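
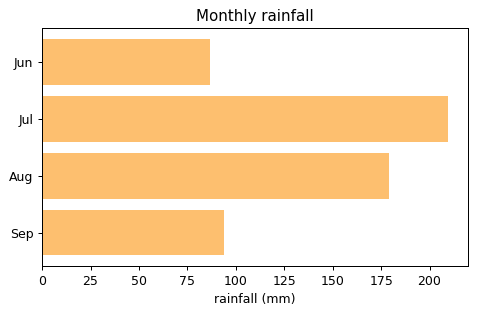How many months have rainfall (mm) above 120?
Above 120: Jul, Aug.

2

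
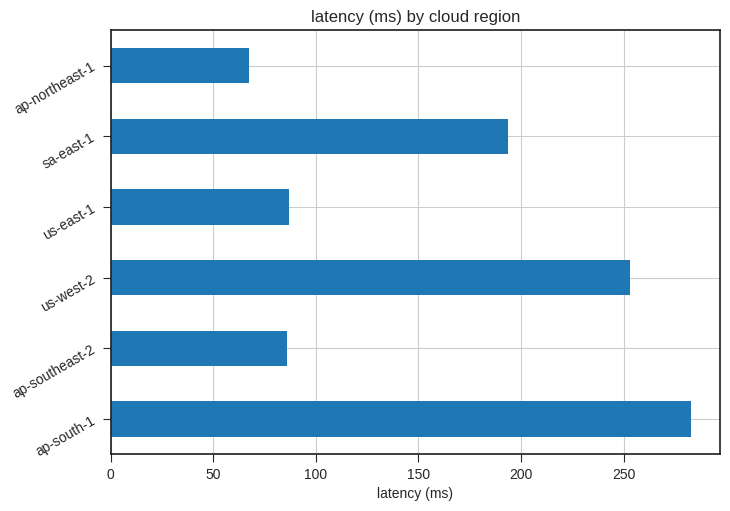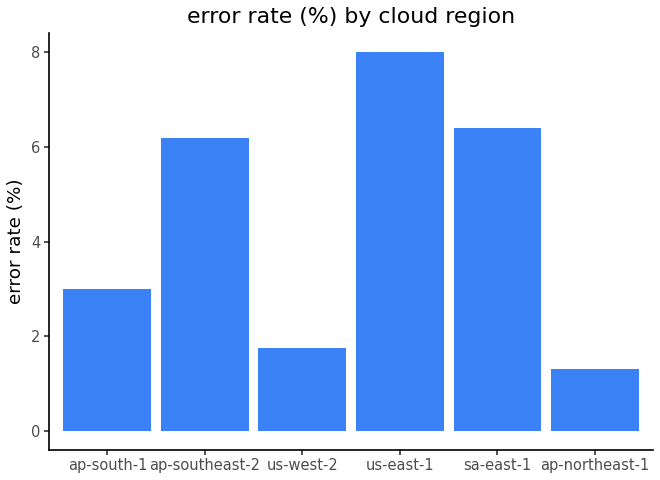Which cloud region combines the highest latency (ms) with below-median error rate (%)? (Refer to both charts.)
Chart 2 median error rate (%) ≈ 5; below-median cloud regions: ap-south-1, us-west-2, ap-northeast-1. Among those, ap-south-1 has the highest latency (ms) (≈ 300).

ap-south-1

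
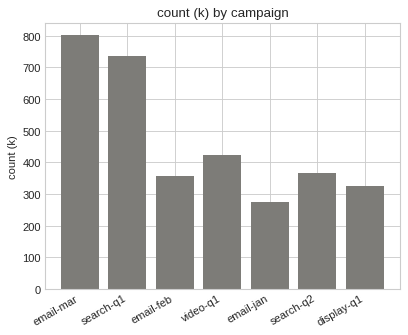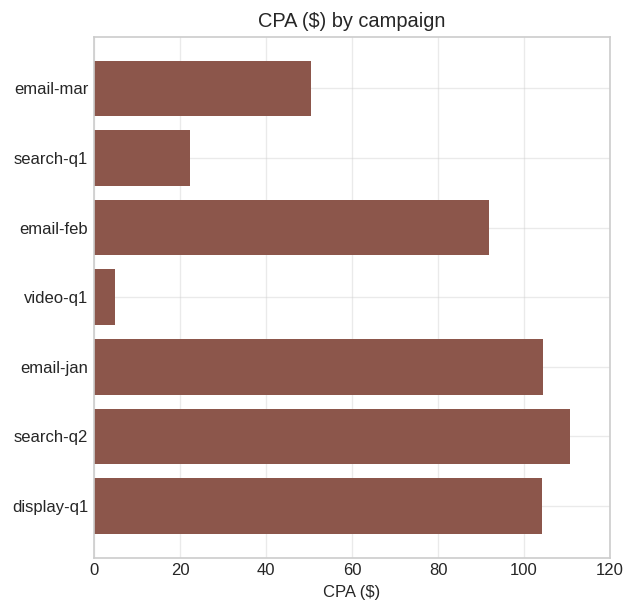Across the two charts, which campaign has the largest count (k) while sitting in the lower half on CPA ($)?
Chart 2 median CPA ($) ≈ 100; below-median campaigns: email-mar, search-q1, video-q1. Among those, email-mar has the highest count (k) (≈ 800).

email-mar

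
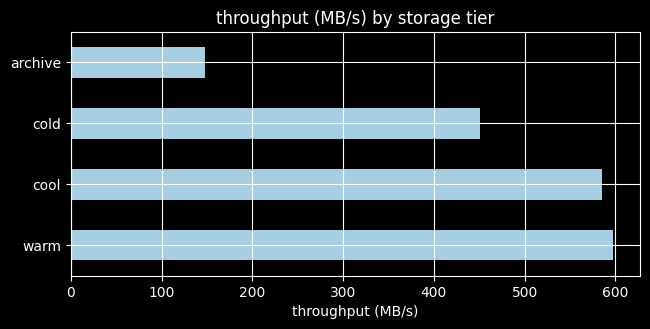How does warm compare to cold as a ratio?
warm ≈ 600, cold ≈ 450; 600/450 ≈ 1.33.

≈ 1.33×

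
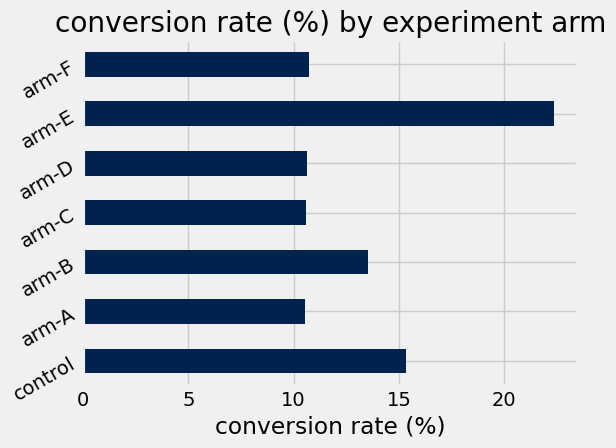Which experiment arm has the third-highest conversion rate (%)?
Top 4: arm-E ≈ 22, control ≈ 16, arm-B ≈ 14, arm-F ≈ 10.

arm-B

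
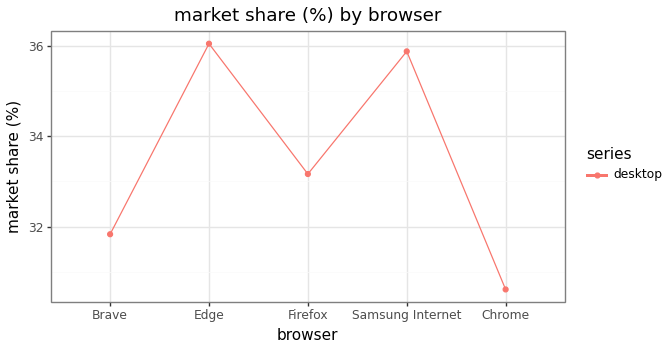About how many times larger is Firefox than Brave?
≈ 1.03×

Firefox ≈ 33.0, Brave ≈ 32.0; 33.0/32.0 ≈ 1.03.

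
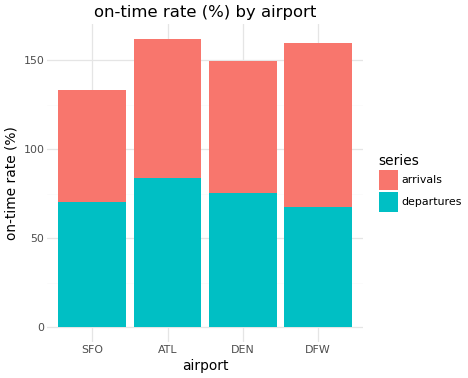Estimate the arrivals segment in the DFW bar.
≈ 100

arrivals top ≈ 160, bottom ≈ 60; segment ≈ 100.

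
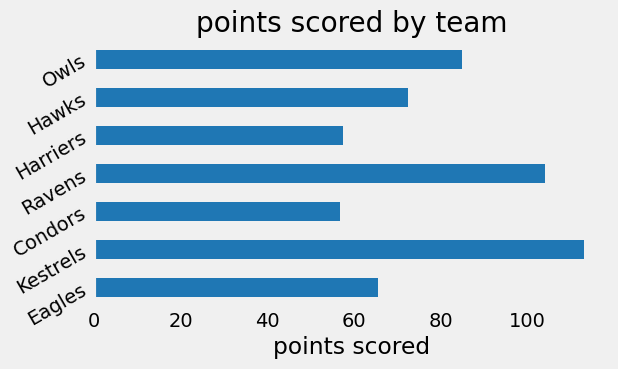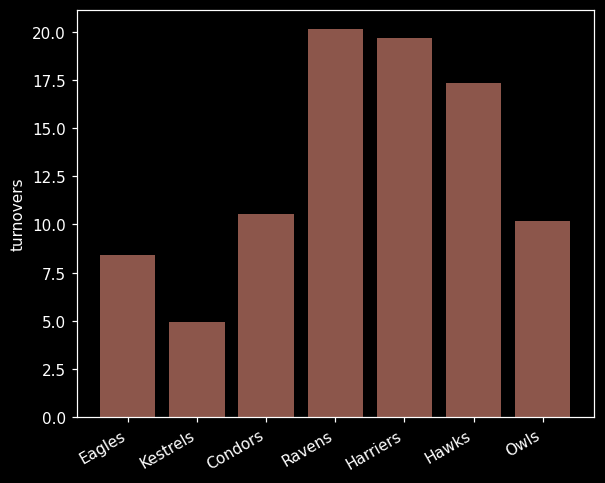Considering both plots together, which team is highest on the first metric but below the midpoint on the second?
Chart 2 median turnovers ≈ 10; below-median teams: Eagles, Kestrels, Owls. Among those, Kestrels has the highest points scored (≈ 120).

Kestrels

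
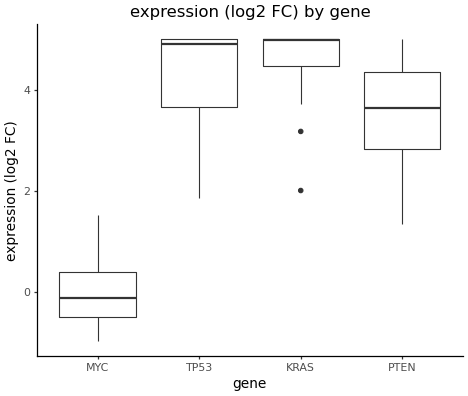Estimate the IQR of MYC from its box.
≈ 1.0

Q3 ≈ 0.5, Q1 ≈ -0.5; IQR ≈ 1.0.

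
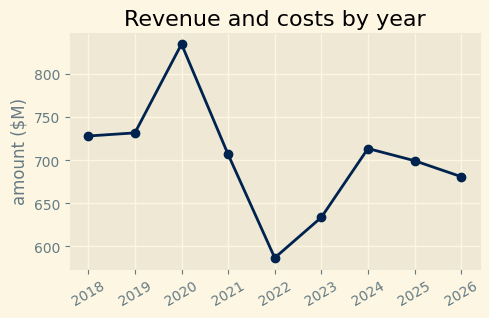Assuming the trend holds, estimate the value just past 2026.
Last three: 725, 700, 675 → slope ≈ -25/step → next ≈ 650.

≈ 650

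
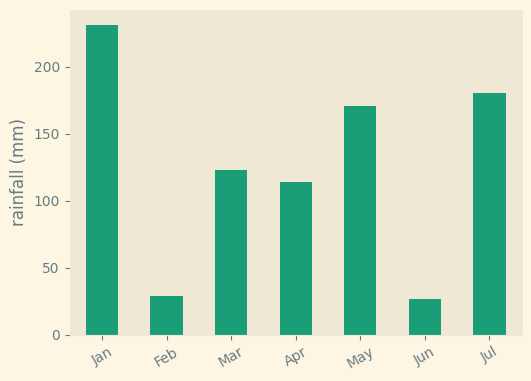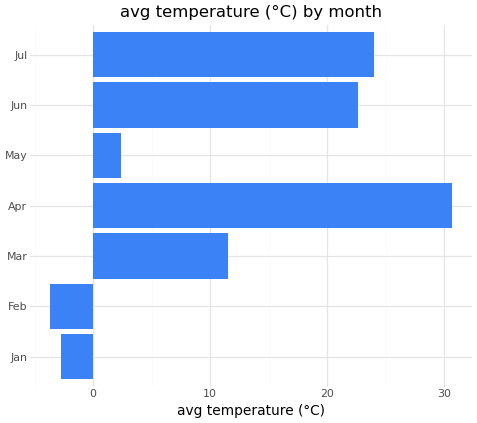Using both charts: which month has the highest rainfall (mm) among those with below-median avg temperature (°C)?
Jan

Chart 2 median avg temperature (°C) ≈ 10; below-median months: Jan, Feb, May. Among those, Jan has the highest rainfall (mm) (≈ 225).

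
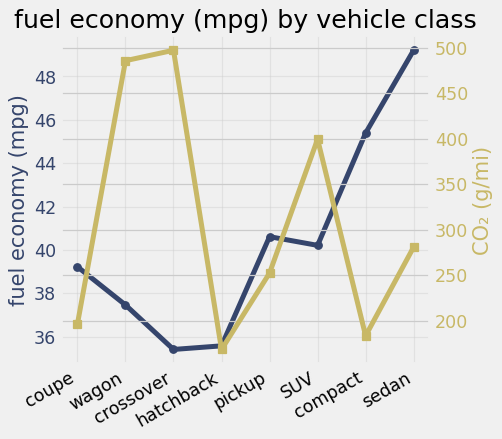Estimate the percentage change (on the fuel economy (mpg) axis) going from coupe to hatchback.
coupe ≈ 40, hatchback ≈ 36; (36 − 40) / 40 ≈ -10%.

≈ -10%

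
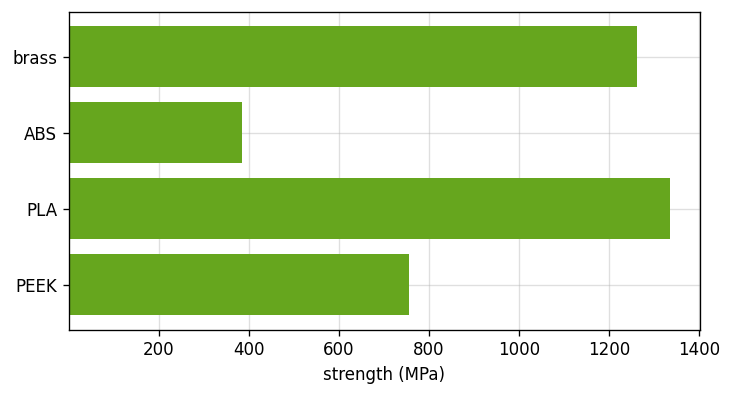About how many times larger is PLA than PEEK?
PLA ≈ 1400, PEEK ≈ 800; 1400/800 ≈ 1.75.

≈ 1.75×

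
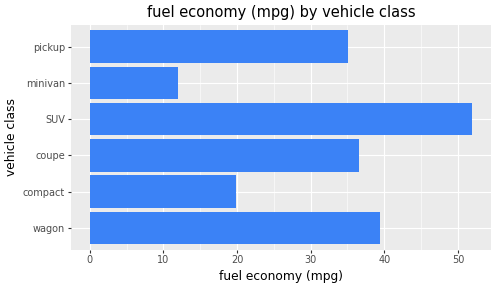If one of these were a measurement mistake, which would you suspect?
minivan

minivan ≈ 10; the rest sit between ≈ 20 and ≈ 50.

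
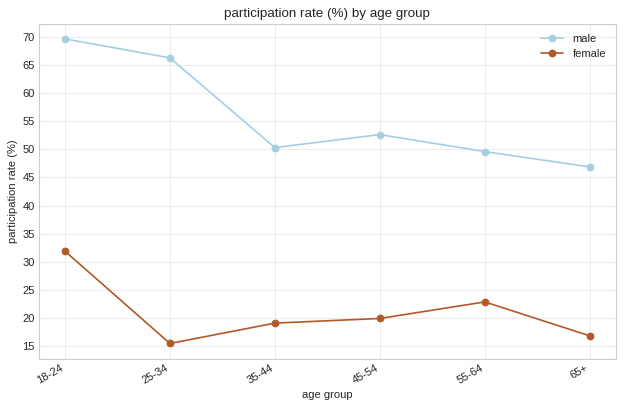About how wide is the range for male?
≈ 25

Max 18-24 ≈ 70, min 65+ ≈ 45; range ≈ 25.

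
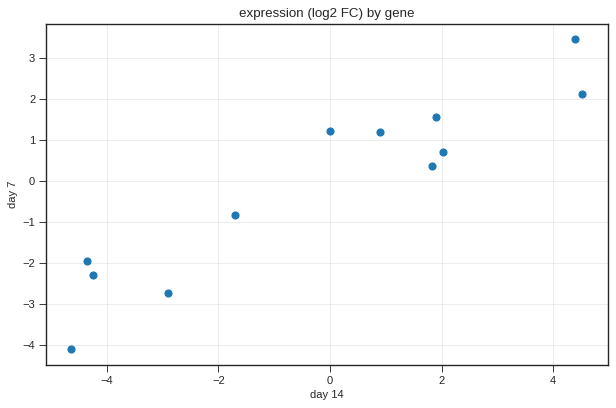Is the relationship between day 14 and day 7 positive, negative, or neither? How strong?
Points are positively correlated; strong (|r| ≈ 0.9).

positive, strong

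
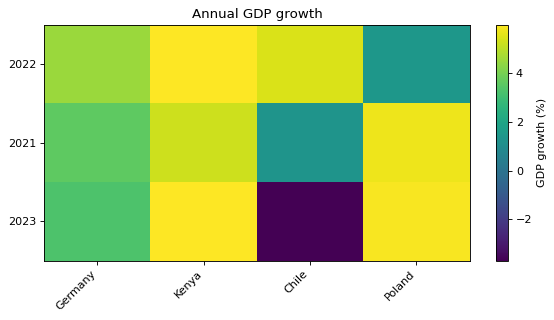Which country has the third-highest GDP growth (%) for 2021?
Top 4 for 2021: Poland ≈ 6, Kenya ≈ 5, Germany ≈ 4, Chile ≈ 1.

Germany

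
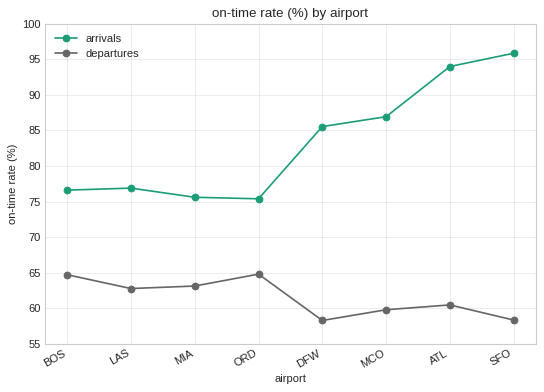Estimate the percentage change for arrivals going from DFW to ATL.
DFW ≈ 85, ATL ≈ 95; (95 − 85) / 85 ≈ +11.8%.

≈ +11.8%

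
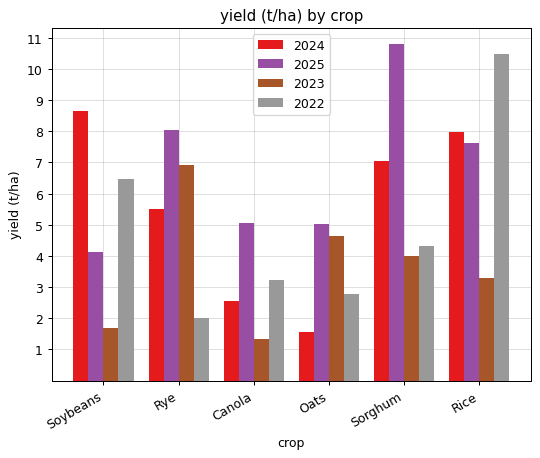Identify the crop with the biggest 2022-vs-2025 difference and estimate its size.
Sorghum, ≈ 7 t/ha

Sorghum: 2022 ≈ 4, 2025 ≈ 11 → gap ≈ 7. Next-largest (Rye) is only ≈ 6.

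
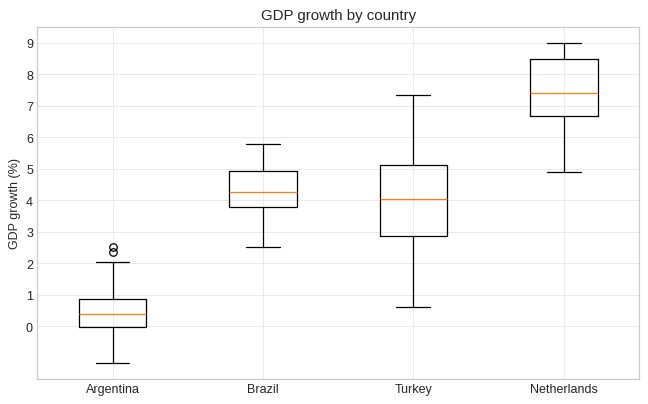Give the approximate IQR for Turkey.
Q3 ≈ 5, Q1 ≈ 3; IQR ≈ 2.

≈ 2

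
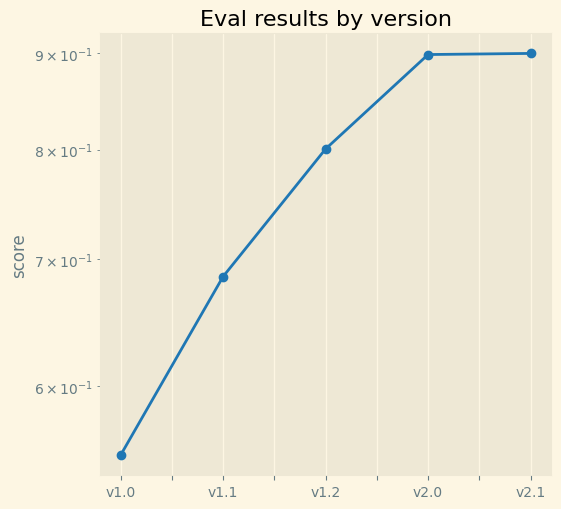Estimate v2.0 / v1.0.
≈ 1.64×

v2.0 ≈ 0.90, v1.0 ≈ 0.55; 0.90/0.55 ≈ 1.64.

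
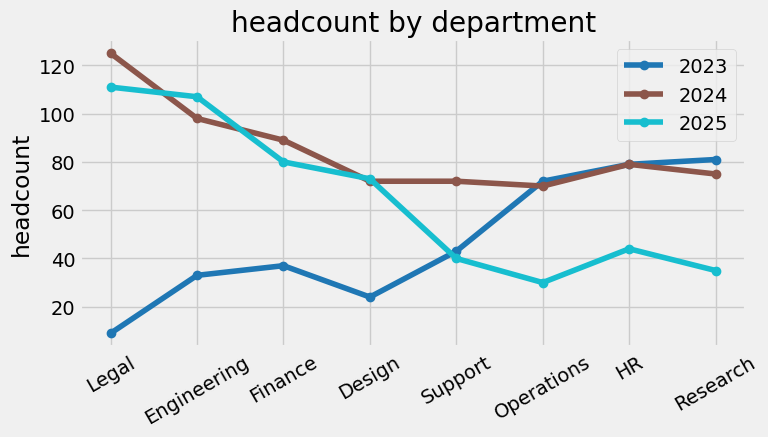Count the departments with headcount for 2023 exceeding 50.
Above 50: Operations, HR, Research.

3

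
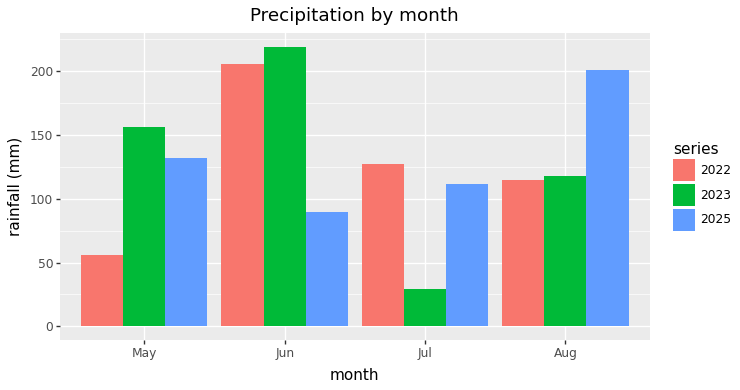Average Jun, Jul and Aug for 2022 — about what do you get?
(200 + 120 + 120) / 3 ≈ 147.

≈ 147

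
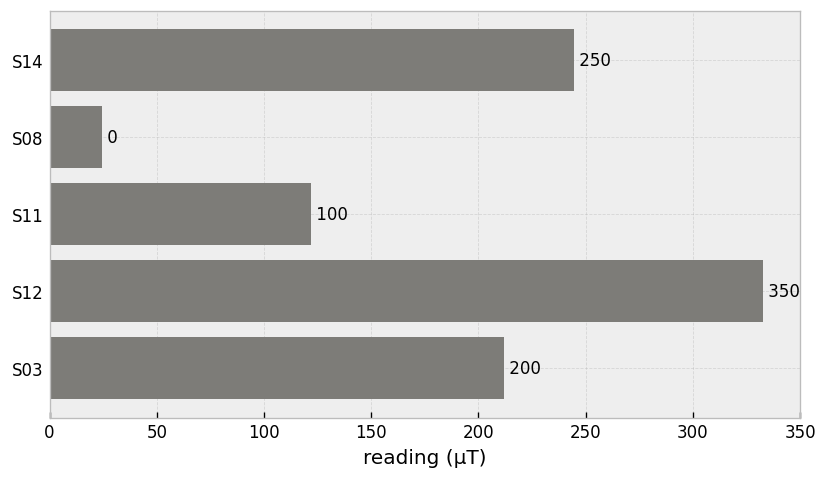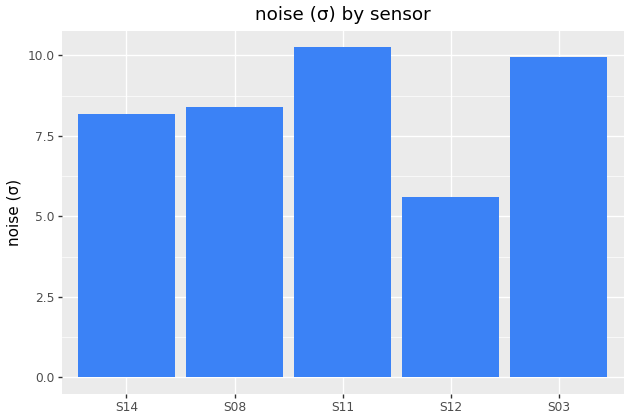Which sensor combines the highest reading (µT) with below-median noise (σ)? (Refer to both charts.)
S12

Chart 2 median noise (σ) ≈ 8; below-median sensors: S14, S12. Among those, S12 has the highest reading (µT) (≈ 350).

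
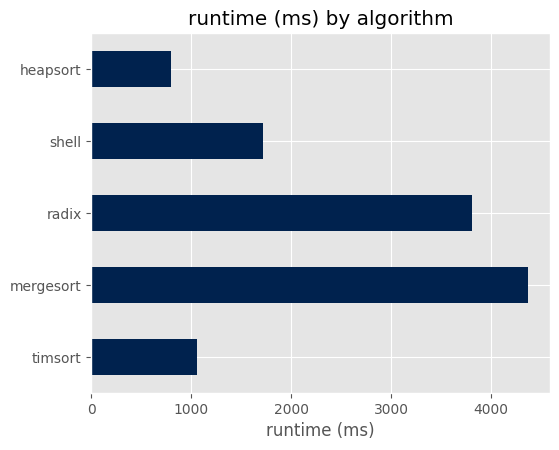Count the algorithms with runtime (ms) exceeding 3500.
2

Above 3500: mergesort, radix.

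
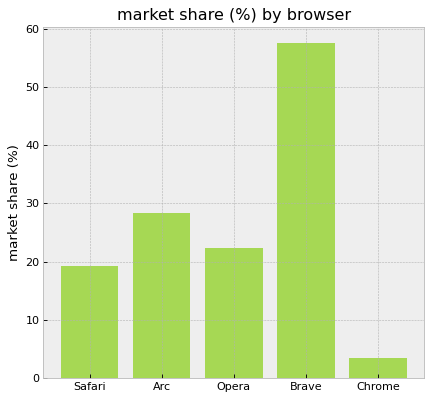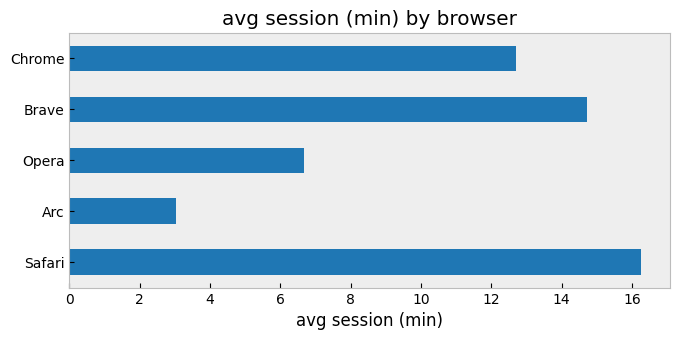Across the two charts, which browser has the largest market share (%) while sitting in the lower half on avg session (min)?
Arc

Chart 2 median avg session (min) ≈ 12; below-median browsers: Arc, Opera. Among those, Arc has the highest market share (%) (≈ 30).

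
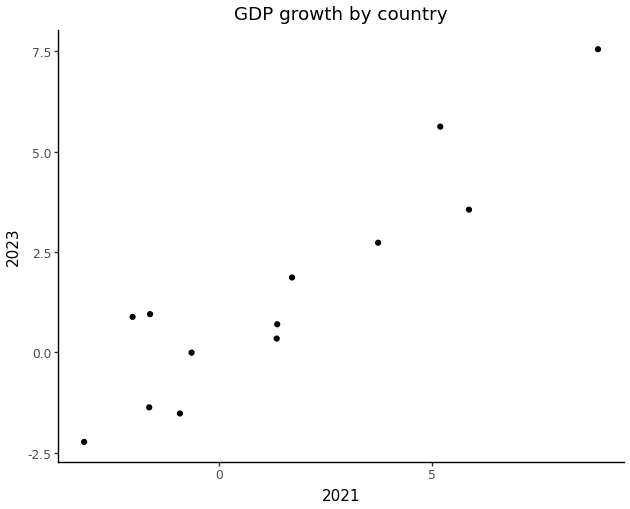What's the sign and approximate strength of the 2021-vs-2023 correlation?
Points are positively correlated; strong (|r| ≈ 0.9).

positive, strong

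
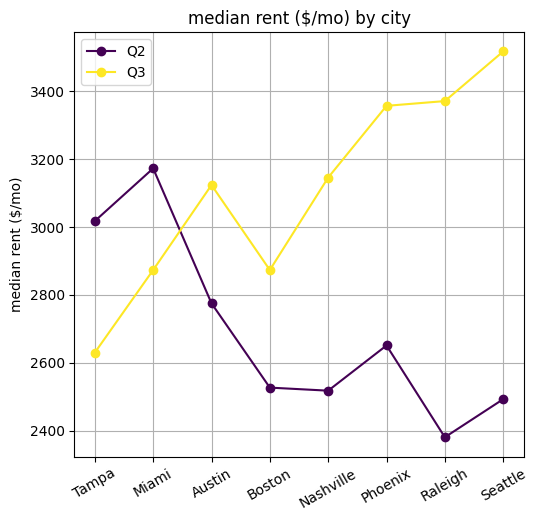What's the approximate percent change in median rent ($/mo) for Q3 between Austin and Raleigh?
≈ +9.7%

Austin ≈ 3100, Raleigh ≈ 3400; (3400 − 3100) / 3100 ≈ +9.7%.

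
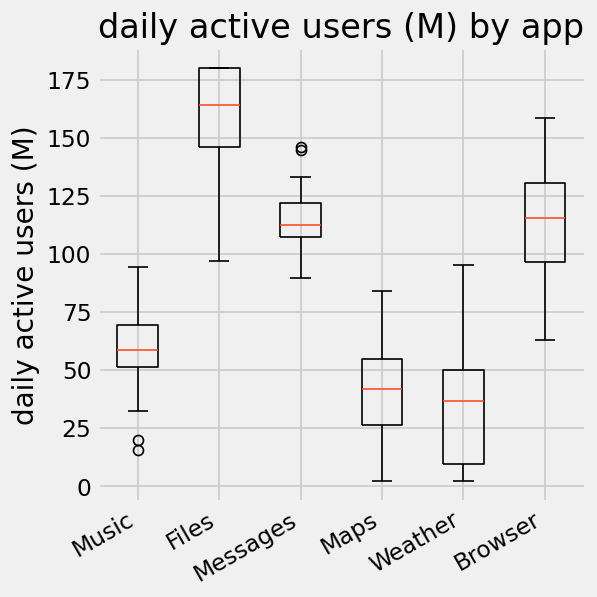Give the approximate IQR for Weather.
≈ 40

Q3 ≈ 40, Q1 ≈ 0; IQR ≈ 40.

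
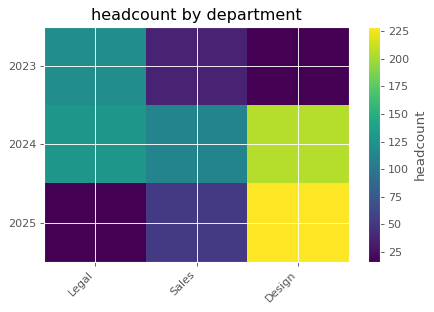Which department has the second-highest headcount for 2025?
Top 3 for 2025: Design ≈ 220, Sales ≈ 60, Legal ≈ 20.

Sales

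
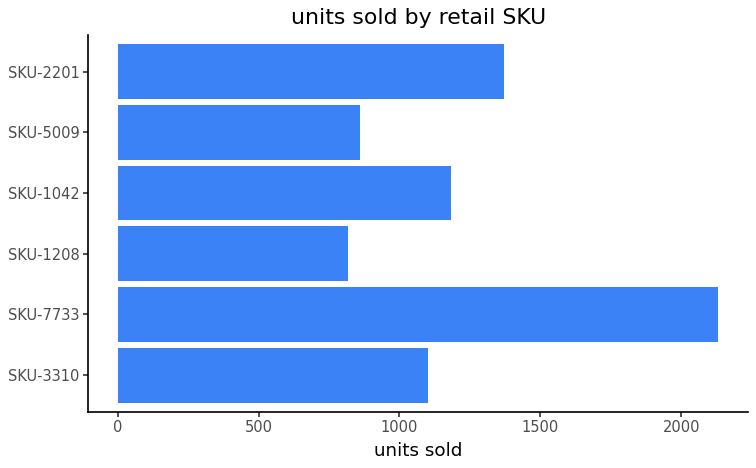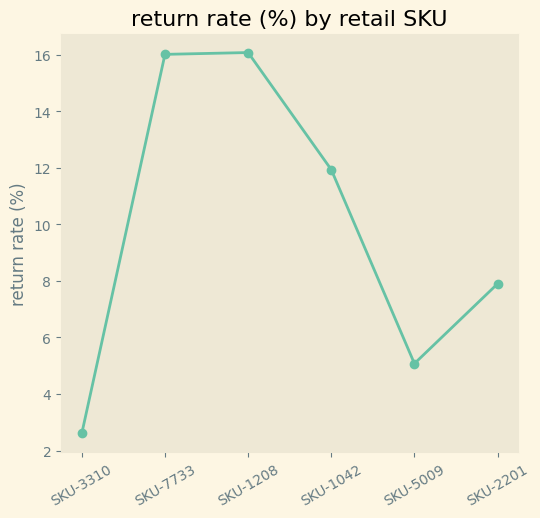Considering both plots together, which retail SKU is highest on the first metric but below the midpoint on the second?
Chart 2 median return rate (%) ≈ 10; below-median retail SKUs: SKU-3310, SKU-5009, SKU-2201. Among those, SKU-2201 has the highest units sold (≈ 1400).

SKU-2201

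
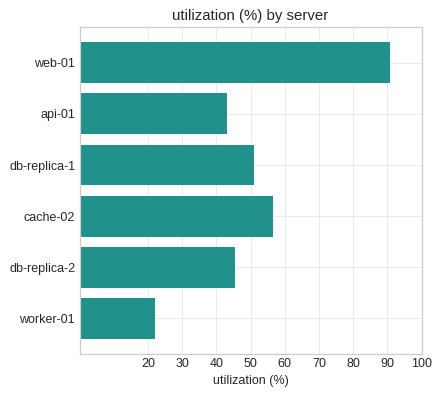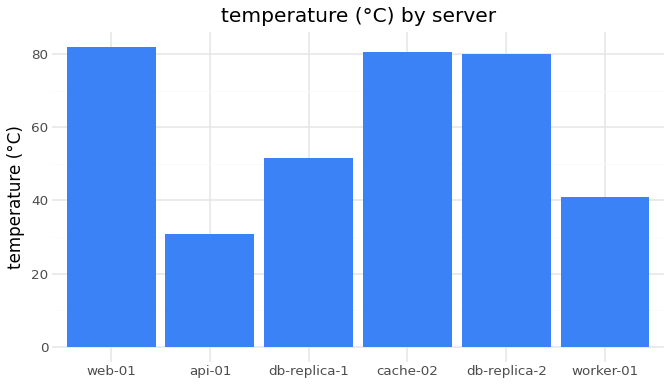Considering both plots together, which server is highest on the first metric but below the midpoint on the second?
Chart 2 median temperature (°C) ≈ 70; below-median servers: api-01, db-replica-1, worker-01. Among those, db-replica-1 has the highest utilization (%) (≈ 50).

db-replica-1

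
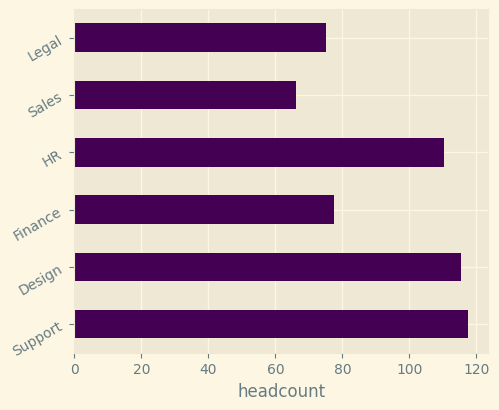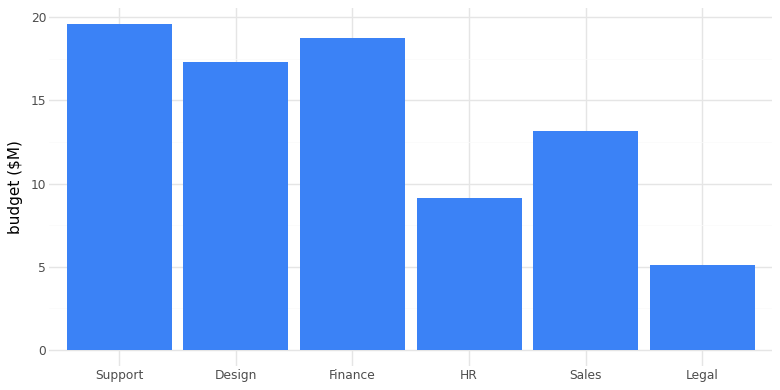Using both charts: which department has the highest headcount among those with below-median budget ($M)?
HR

Chart 2 median budget ($M) ≈ 16; below-median departments: HR, Sales, Legal. Among those, HR has the highest headcount (≈ 120).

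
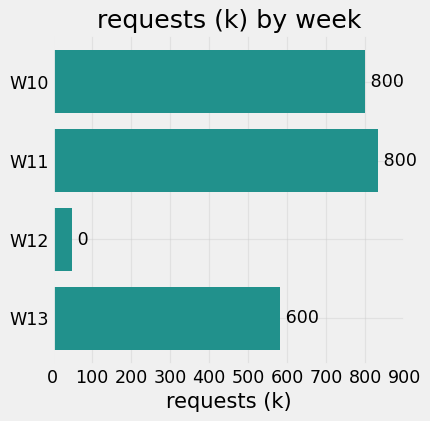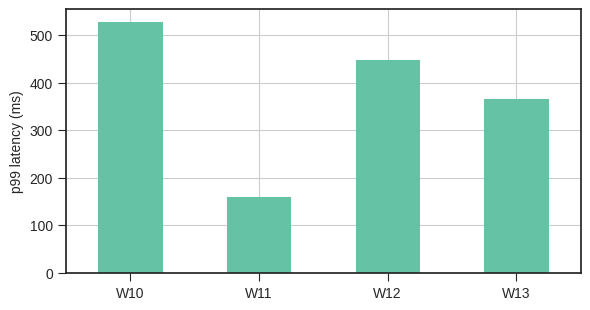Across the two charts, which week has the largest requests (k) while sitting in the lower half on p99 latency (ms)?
Chart 2 median p99 latency (ms) ≈ 400; below-median weeks: W11, W13. Among those, W11 has the highest requests (k) (≈ 800).

W11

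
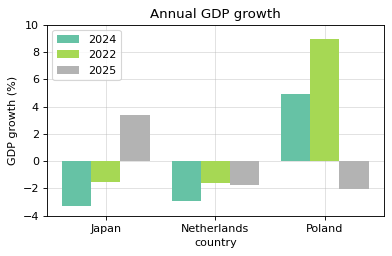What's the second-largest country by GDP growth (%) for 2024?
Top 3 for 2024: Poland ≈ 4, Netherlands ≈ -2, Japan ≈ -4.

Netherlands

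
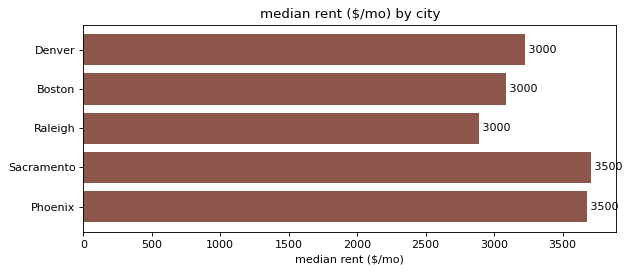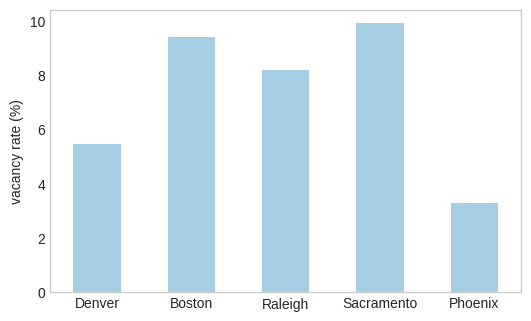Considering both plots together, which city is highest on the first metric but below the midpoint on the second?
Phoenix

Chart 2 median vacancy rate (%) ≈ 8; below-median cities: Denver, Phoenix. Among those, Phoenix has the highest median rent ($/mo) (≈ 3500).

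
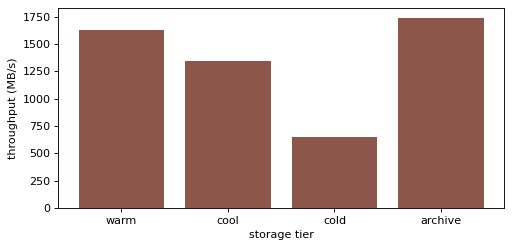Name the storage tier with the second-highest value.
warm

Top 3: archive ≈ 1800, warm ≈ 1600, cool ≈ 1400.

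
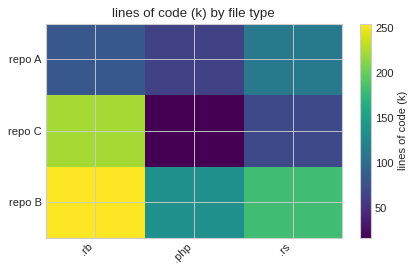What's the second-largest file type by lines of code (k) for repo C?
Top 3 for repo C: .rb ≈ 220, .rs ≈ 60, .php ≈ 20.

.rs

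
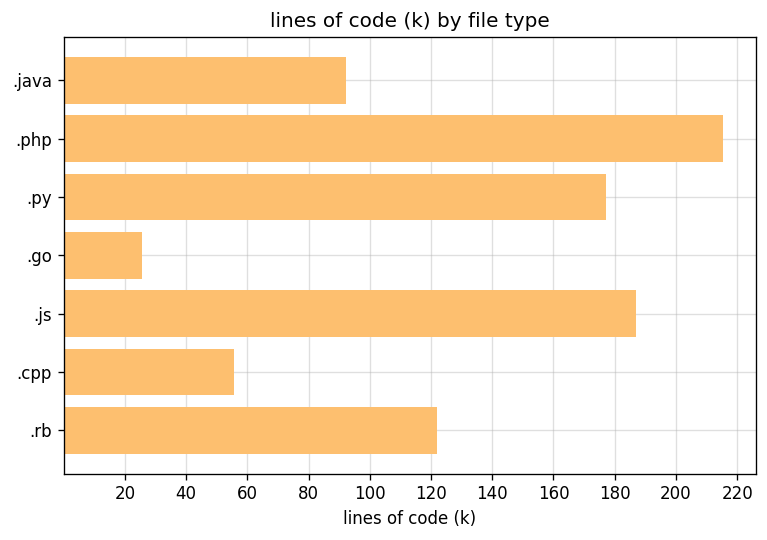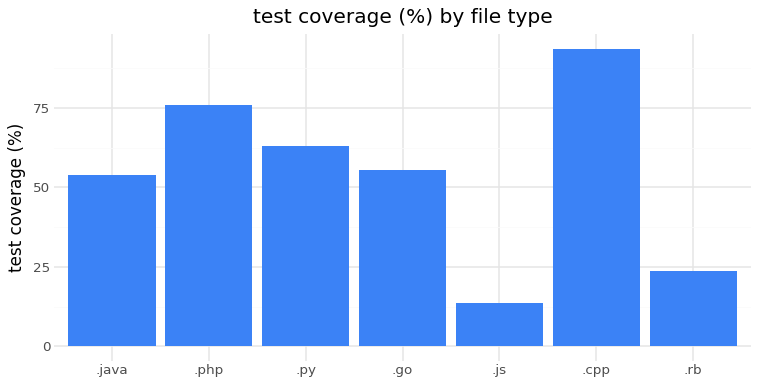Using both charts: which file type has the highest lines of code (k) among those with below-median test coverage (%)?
Chart 2 median test coverage (%) ≈ 60; below-median file types: .java, .js, .rb. Among those, .js has the highest lines of code (k) (≈ 180).

.js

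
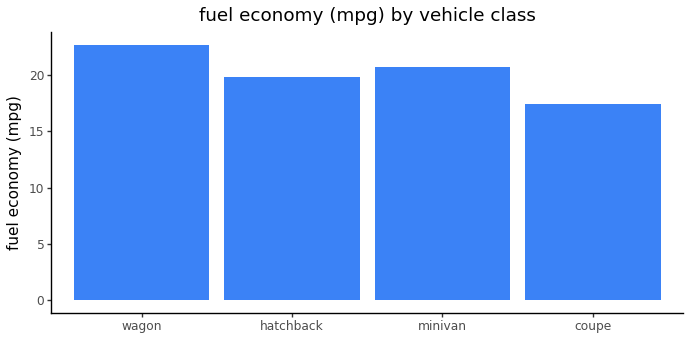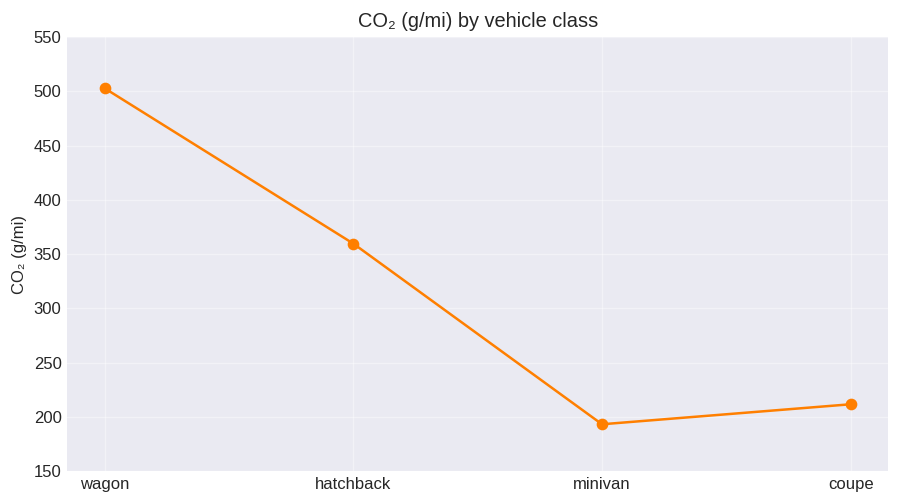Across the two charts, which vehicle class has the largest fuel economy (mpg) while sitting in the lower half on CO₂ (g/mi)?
Chart 2 median CO₂ (g/mi) ≈ 300; below-median vehicle classes: minivan, coupe. Among those, minivan has the highest fuel economy (mpg) (≈ 20).

minivan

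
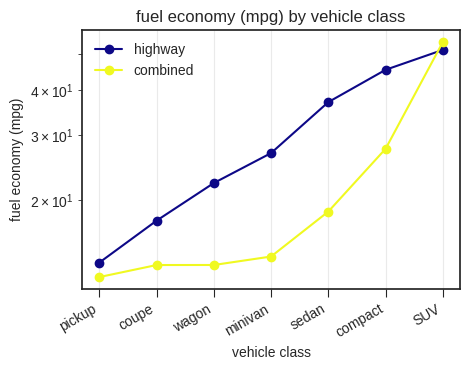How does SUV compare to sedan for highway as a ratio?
SUV ≈ 50, sedan ≈ 35; 50/35 ≈ 1.43.

≈ 1.43×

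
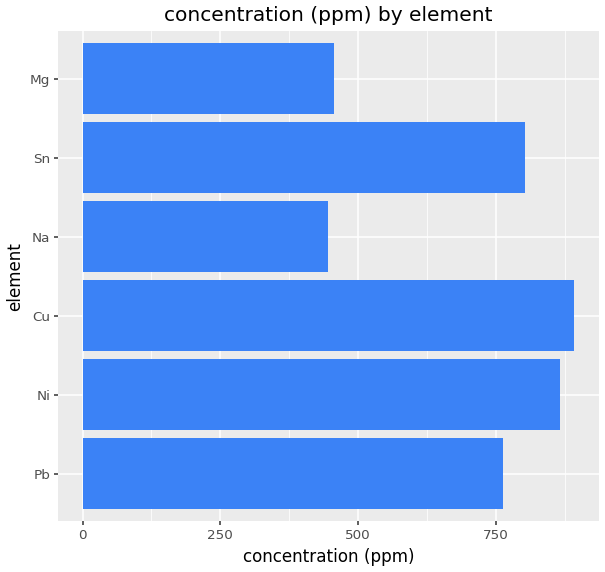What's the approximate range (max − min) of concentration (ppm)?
Max Cu ≈ 900, min Na ≈ 400; range ≈ 500.

≈ 500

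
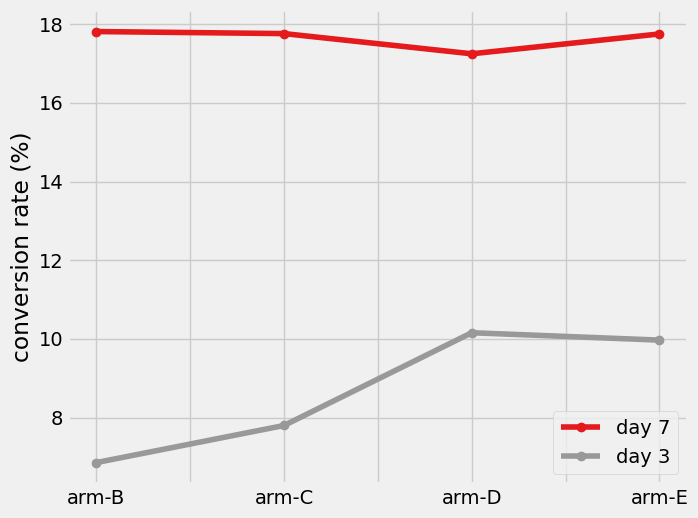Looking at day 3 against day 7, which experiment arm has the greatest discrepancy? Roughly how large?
arm-B: day 3 ≈ 7, day 7 ≈ 18 → gap ≈ 11. Next-largest (arm-C) is only ≈ 10.

arm-B, ≈ 11 %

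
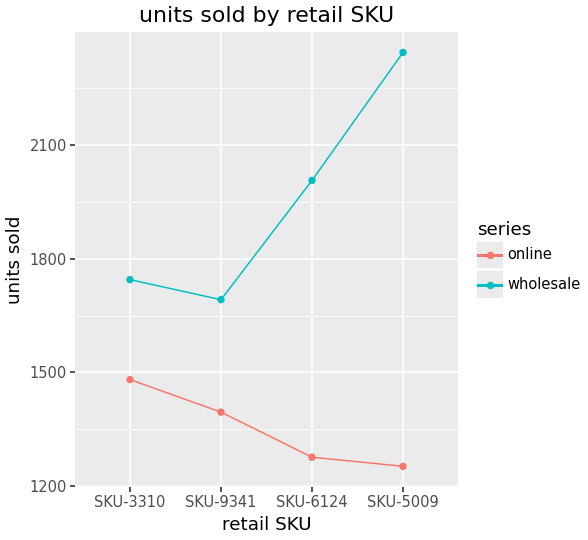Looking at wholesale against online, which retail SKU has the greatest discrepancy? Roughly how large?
SKU-5009, ≈ 1000

SKU-5009: wholesale ≈ 2300, online ≈ 1300 → gap ≈ 1000. Next-largest (SKU-6124) is only ≈ 700.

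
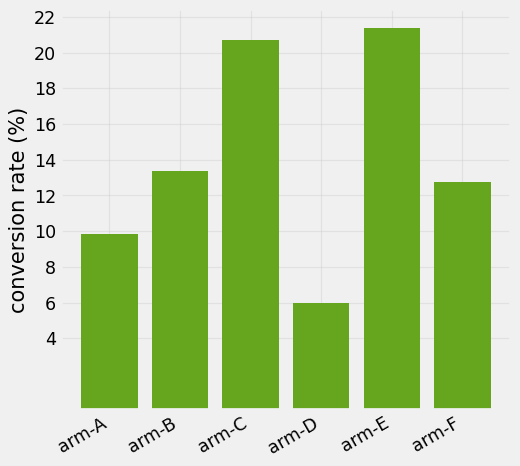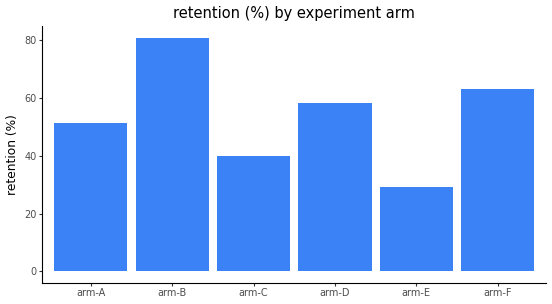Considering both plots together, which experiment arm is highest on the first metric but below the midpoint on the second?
arm-E

Chart 2 median retention (%) ≈ 50; below-median experiment arms: arm-A, arm-C, arm-E. Among those, arm-E has the highest conversion rate (%) (≈ 22).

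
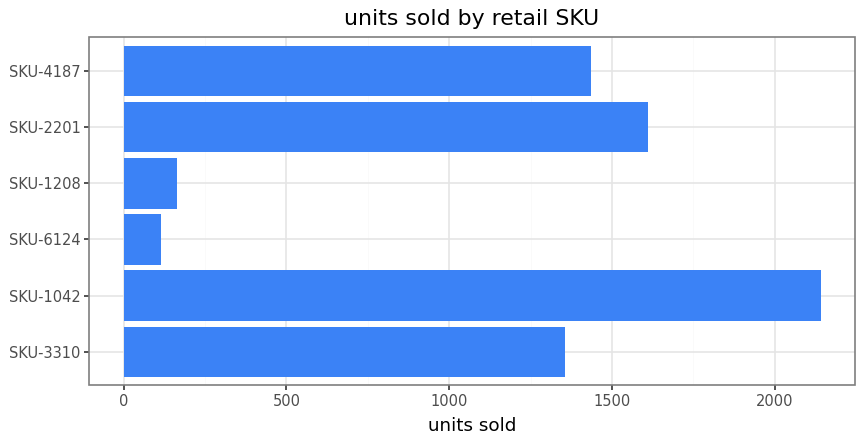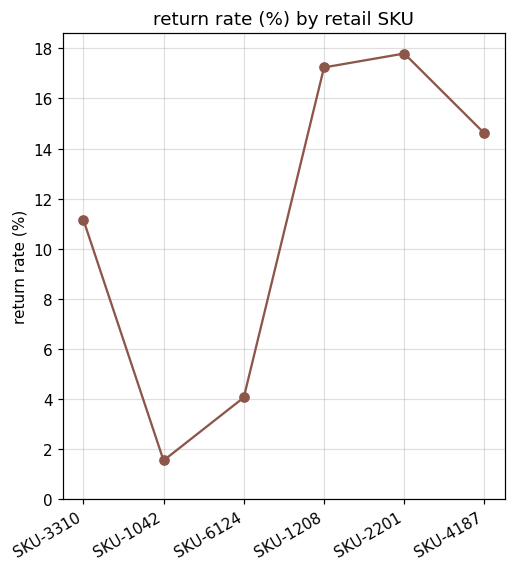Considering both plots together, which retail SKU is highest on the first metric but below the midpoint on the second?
SKU-1042

Chart 2 median return rate (%) ≈ 12; below-median retail SKUs: SKU-3310, SKU-1042, SKU-6124. Among those, SKU-1042 has the highest units sold (≈ 2200).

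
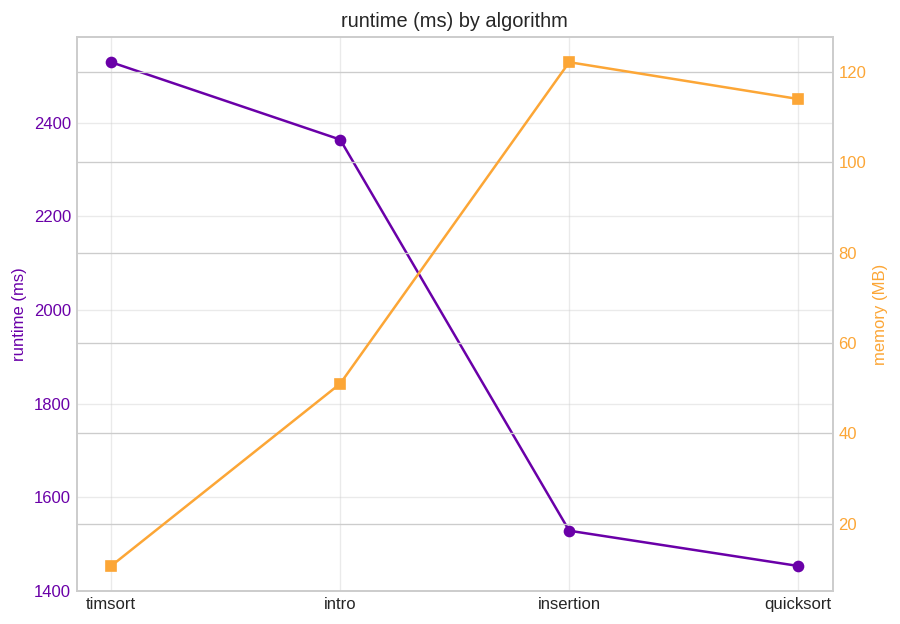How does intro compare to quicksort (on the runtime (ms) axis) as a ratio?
intro ≈ 2400, quicksort ≈ 1500; 2400/1500 ≈ 1.6.

≈ 1.6×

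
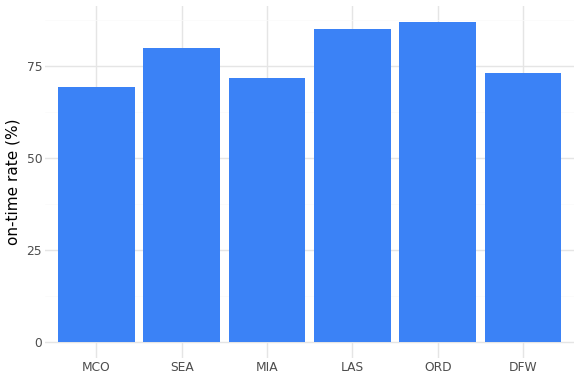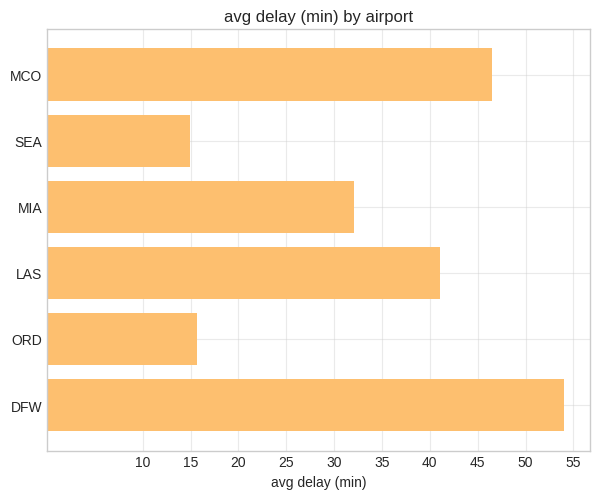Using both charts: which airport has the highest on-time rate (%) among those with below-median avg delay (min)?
Chart 2 median avg delay (min) ≈ 35; below-median airports: SEA, MIA, ORD. Among those, ORD has the highest on-time rate (%) (≈ 90).

ORD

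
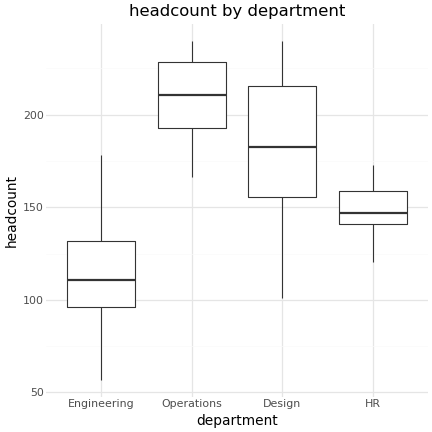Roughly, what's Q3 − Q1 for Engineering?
≈ 30

Q3 ≈ 130, Q1 ≈ 100; IQR ≈ 30.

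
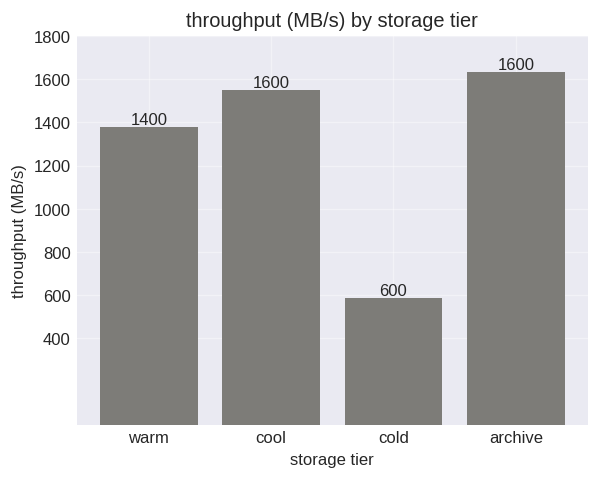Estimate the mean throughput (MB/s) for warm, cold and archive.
(1400 + 600 + 1600) / 3 ≈ 1200.

≈ 1200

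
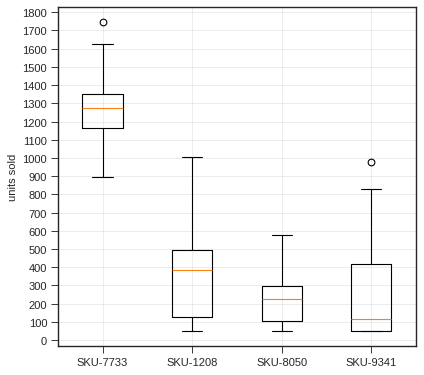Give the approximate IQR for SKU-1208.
Q3 ≈ 500, Q1 ≈ 100; IQR ≈ 400.

≈ 400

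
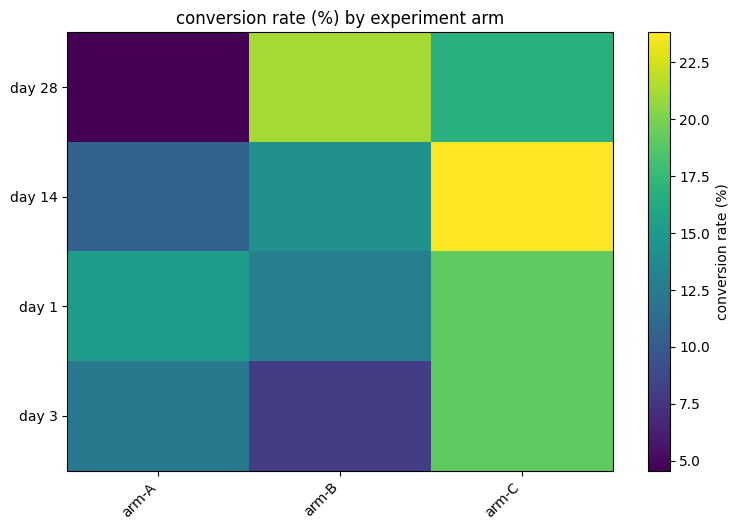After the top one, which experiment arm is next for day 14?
Top 3 for day 14: arm-C ≈ 24, arm-B ≈ 14, arm-A ≈ 10.

arm-B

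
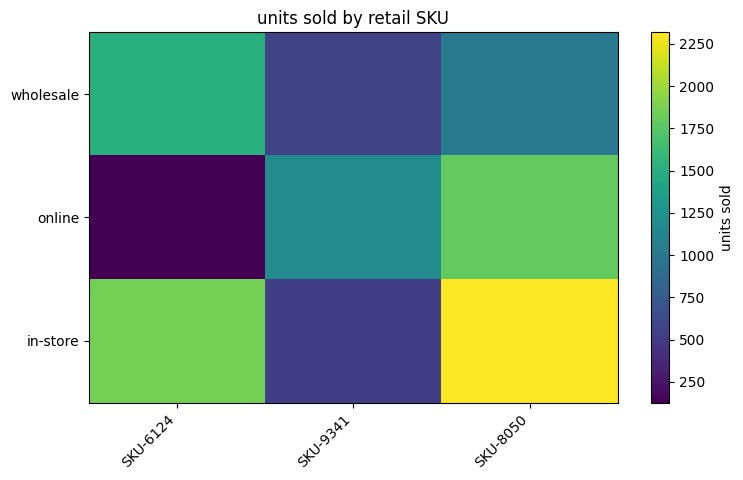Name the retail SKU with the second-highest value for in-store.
SKU-6124

Top 3 for in-store: SKU-8050 ≈ 2400, SKU-6124 ≈ 1800, SKU-9341 ≈ 600.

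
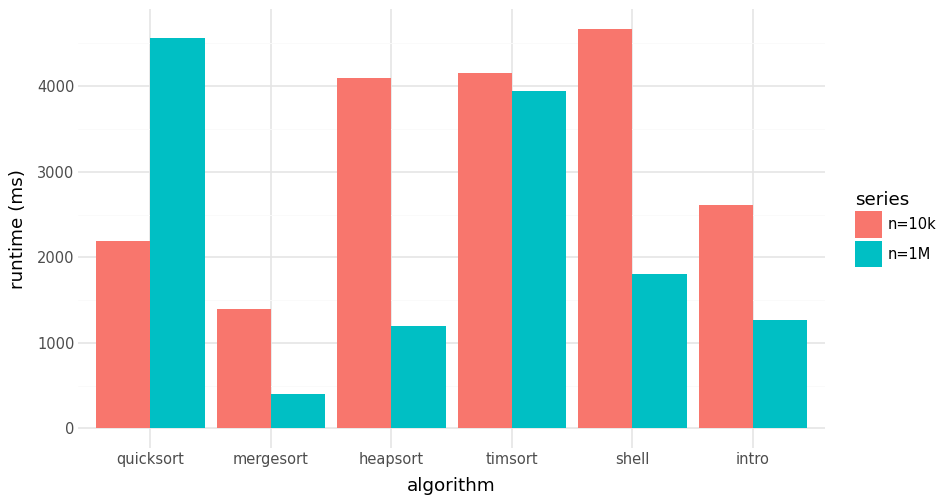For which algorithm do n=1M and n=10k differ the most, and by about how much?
heapsort: n=1M ≈ 1000, n=10k ≈ 4000 → gap ≈ 3000. Next-largest (shell) is only ≈ 2500.

heapsort, ≈ 3000 ms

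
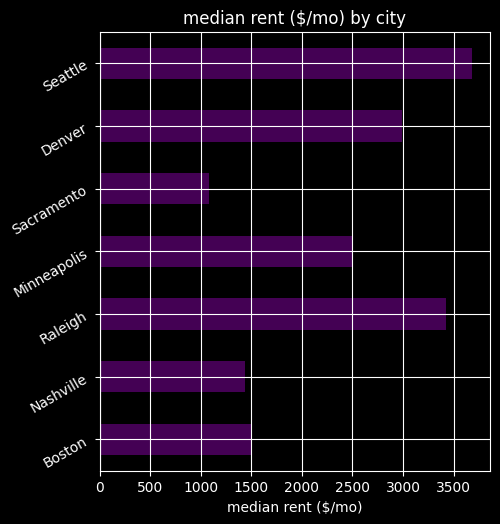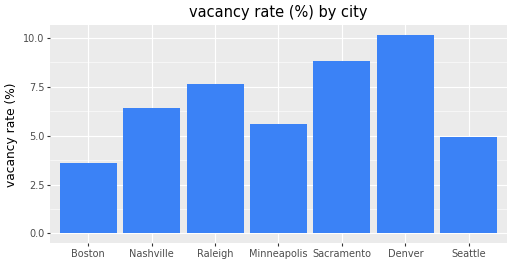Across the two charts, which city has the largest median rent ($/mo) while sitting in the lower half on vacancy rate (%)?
Seattle

Chart 2 median vacancy rate (%) ≈ 6; below-median cities: Boston, Minneapolis, Seattle. Among those, Seattle has the highest median rent ($/mo) (≈ 3500).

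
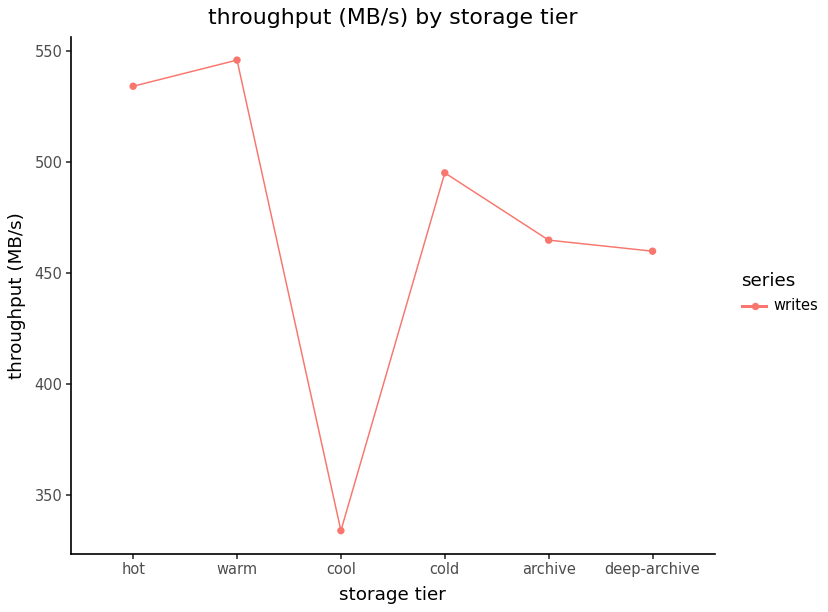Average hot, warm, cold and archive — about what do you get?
≈ 510

(540 + 540 + 500 + 460) / 4 ≈ 510.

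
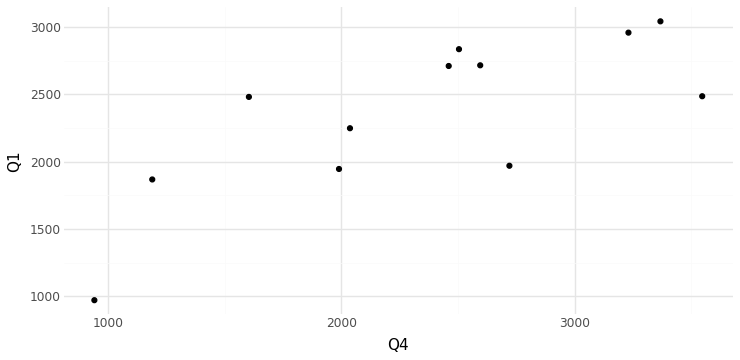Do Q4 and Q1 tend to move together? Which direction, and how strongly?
positive, strong

Points are positively correlated; strong (|r| ≈ 0.8).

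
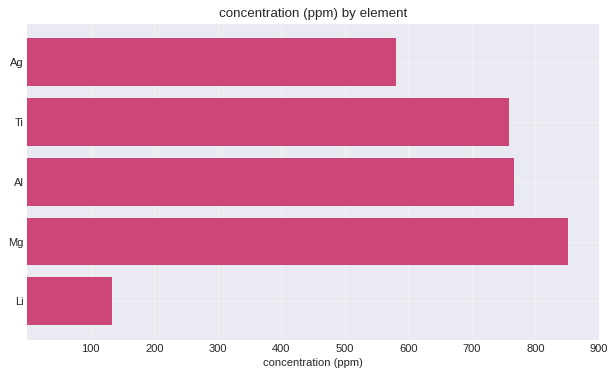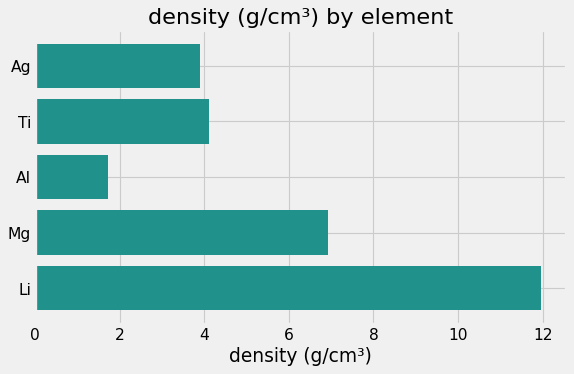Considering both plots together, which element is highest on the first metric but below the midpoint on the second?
Al

Chart 2 median density (g/cm³) ≈ 4; below-median elements: Ag, Al. Among those, Al has the highest concentration (ppm) (≈ 800).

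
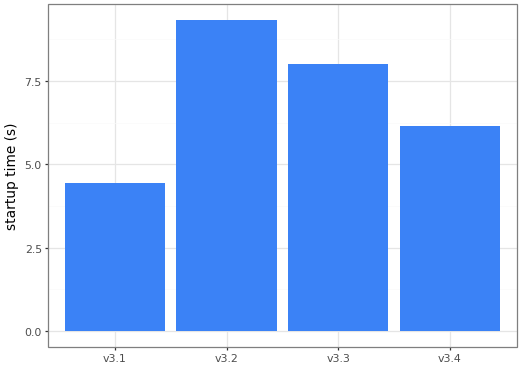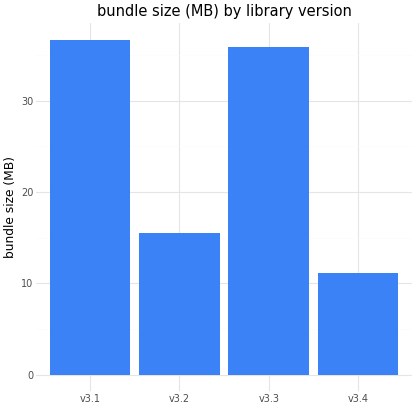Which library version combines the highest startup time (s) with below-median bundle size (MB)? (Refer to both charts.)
v3.2

Chart 2 median bundle size (MB) ≈ 25; below-median library versions: v3.2, v3.4. Among those, v3.2 has the highest startup time (s) (≈ 9).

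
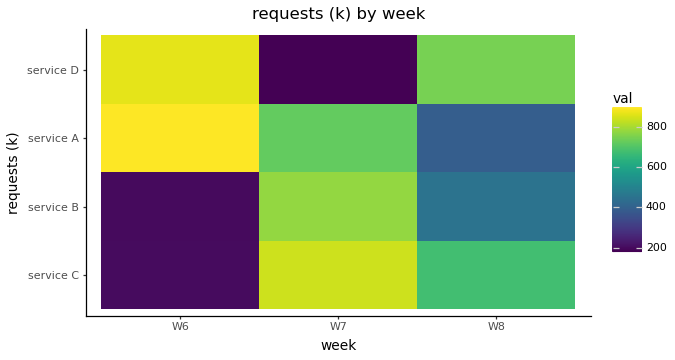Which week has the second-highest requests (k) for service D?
W8

Top 3 for service D: W6 ≈ 900, W8 ≈ 700, W7 ≈ 200.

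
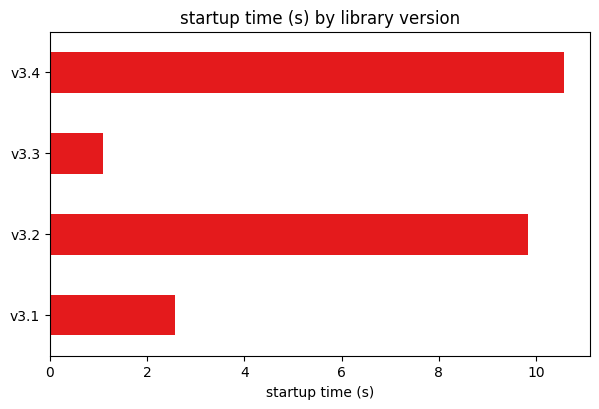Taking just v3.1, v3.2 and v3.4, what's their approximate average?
(3 + 10 + 11) / 3 ≈ 8.

≈ 8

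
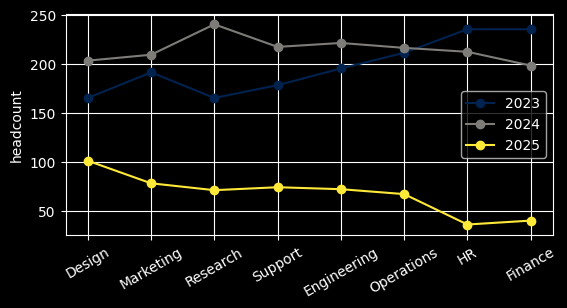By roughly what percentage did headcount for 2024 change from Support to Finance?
≈ -9.1%

Support ≈ 220, Finance ≈ 200; (200 − 220) / 220 ≈ -9.1%.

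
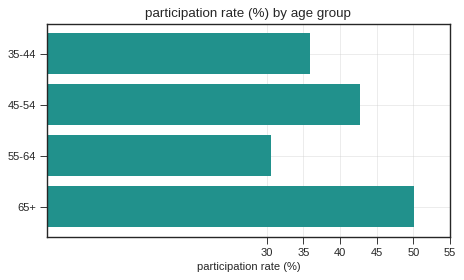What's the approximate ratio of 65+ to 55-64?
65+ ≈ 50, 55-64 ≈ 30; 50/30 ≈ 1.67.

≈ 1.67×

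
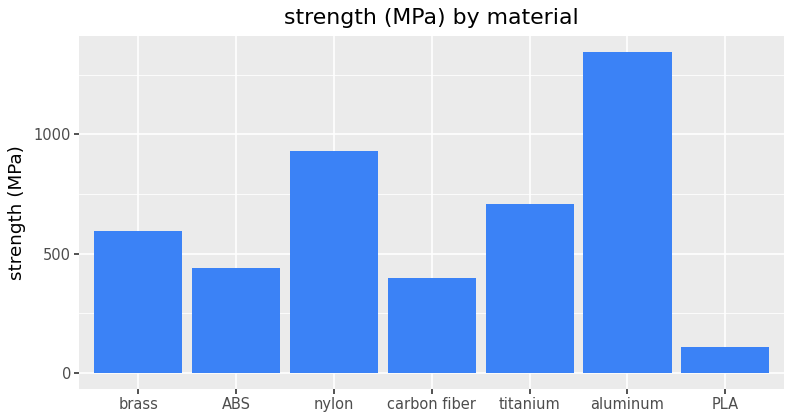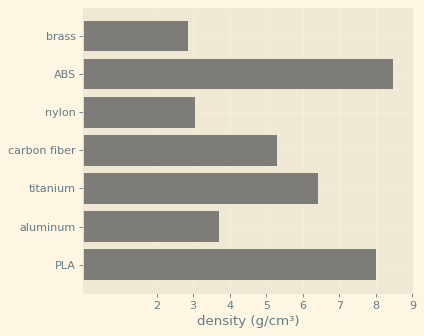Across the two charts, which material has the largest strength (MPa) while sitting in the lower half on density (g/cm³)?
Chart 2 median density (g/cm³) ≈ 5; below-median materials: brass, nylon, aluminum. Among those, aluminum has the highest strength (MPa) (≈ 1400).

aluminum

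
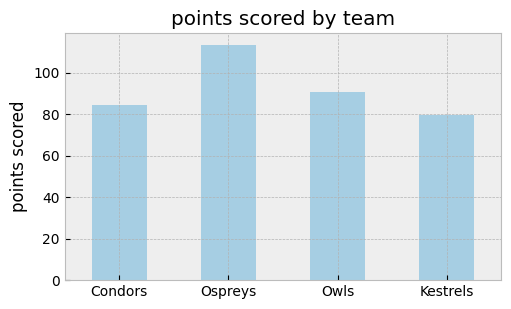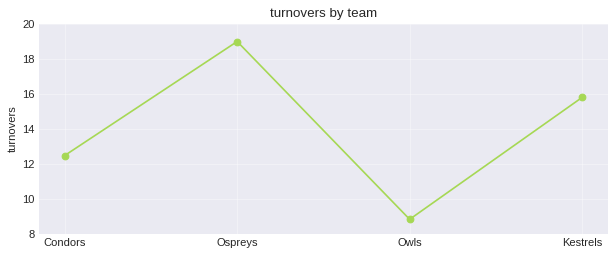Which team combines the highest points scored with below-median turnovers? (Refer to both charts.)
Chart 2 median turnovers ≈ 14; below-median teams: Condors, Owls. Among those, Owls has the highest points scored (≈ 100).

Owls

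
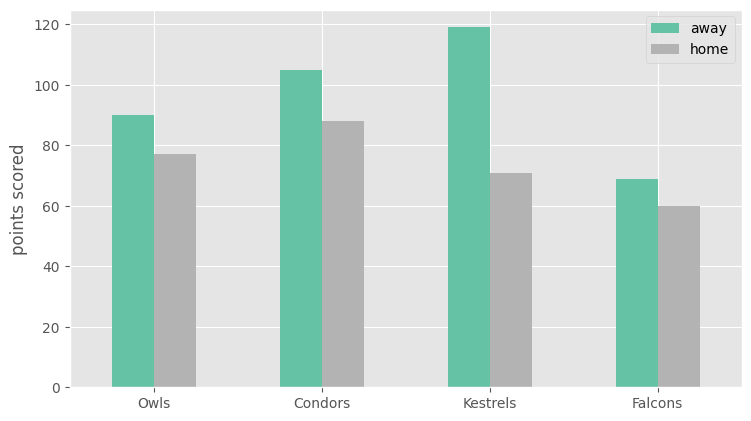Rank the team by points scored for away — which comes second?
Condors

Top 3 for away: Kestrels ≈ 120, Condors ≈ 100, Owls ≈ 90.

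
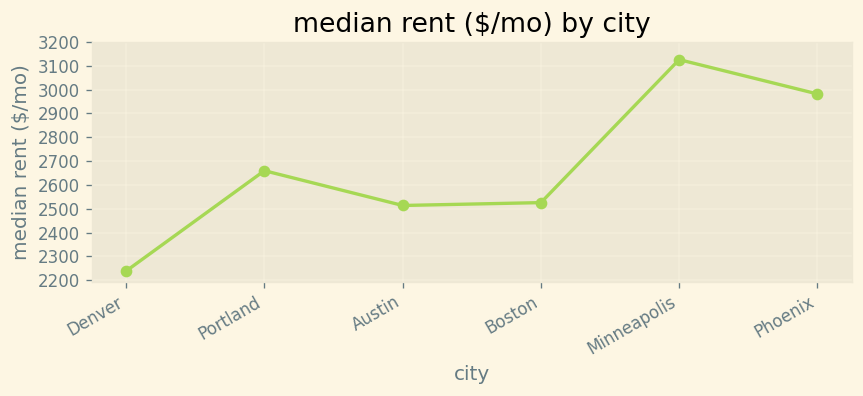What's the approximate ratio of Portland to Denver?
Portland ≈ 2700, Denver ≈ 2200; 2700/2200 ≈ 1.23.

≈ 1.23×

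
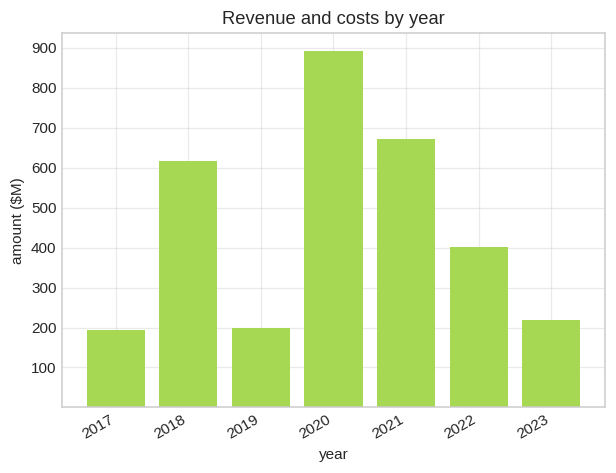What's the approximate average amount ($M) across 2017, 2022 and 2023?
(200 + 400 + 200) / 3 ≈ 267.

≈ 267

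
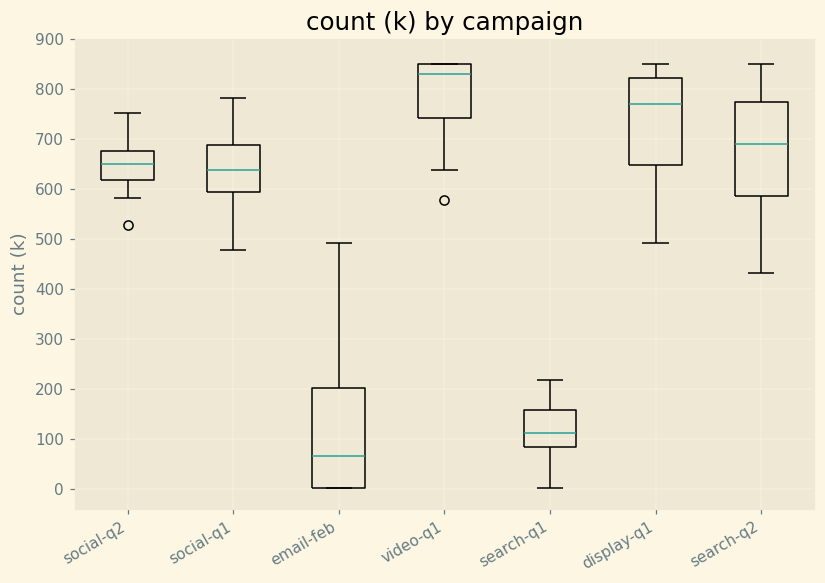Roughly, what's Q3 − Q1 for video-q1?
≈ 100

Q3 ≈ 800, Q1 ≈ 700; IQR ≈ 100.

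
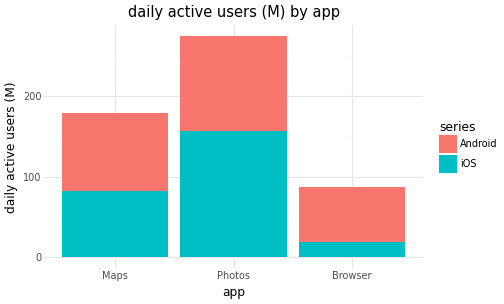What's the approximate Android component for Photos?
≈ 125

Android top ≈ 275, bottom ≈ 150; segment ≈ 125.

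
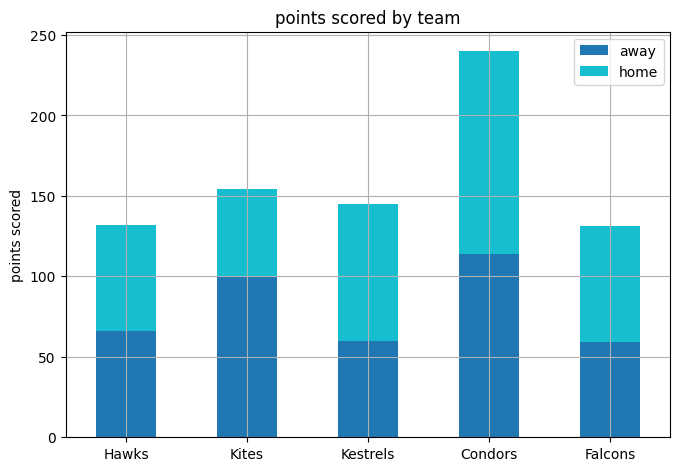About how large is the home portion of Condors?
≈ 120

home top ≈ 240, bottom ≈ 120; segment ≈ 120.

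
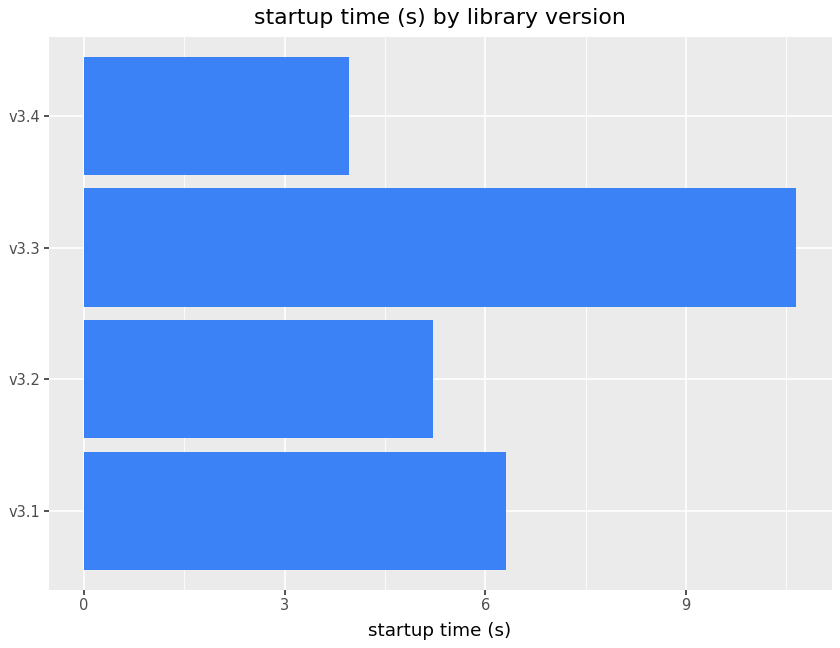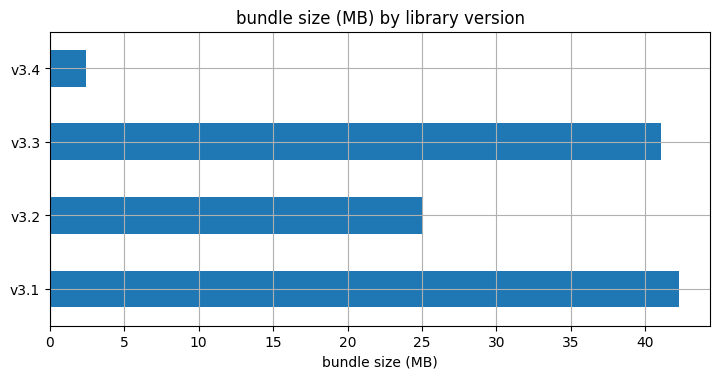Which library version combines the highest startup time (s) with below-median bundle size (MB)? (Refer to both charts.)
v3.2

Chart 2 median bundle size (MB) ≈ 35; below-median library versions: v3.2, v3.4. Among those, v3.2 has the highest startup time (s) (≈ 5).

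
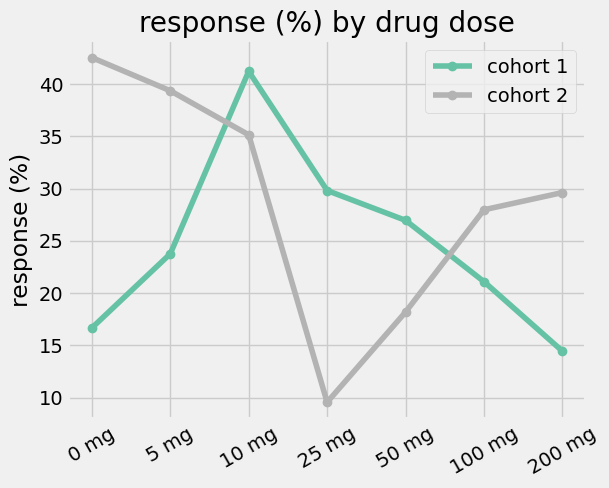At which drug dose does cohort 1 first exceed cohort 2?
5 mg: cohort 1 ≈ 25 vs cohort 2 ≈ 40 (not yet); 10 mg: cohort 1 ≈ 40 vs cohort 2 ≈ 35 (first crossover).

10 mg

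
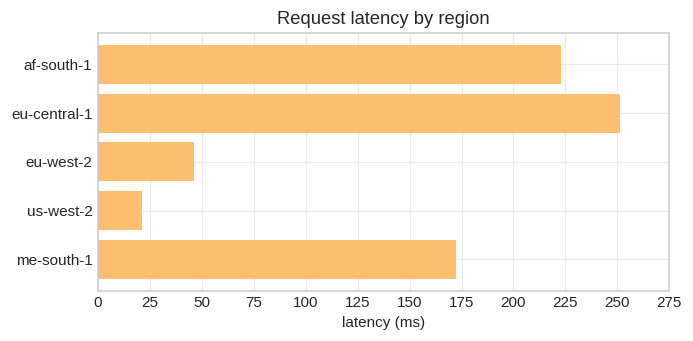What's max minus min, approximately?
≈ 225

Max eu-central-1 ≈ 250, min us-west-2 ≈ 25; range ≈ 225.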